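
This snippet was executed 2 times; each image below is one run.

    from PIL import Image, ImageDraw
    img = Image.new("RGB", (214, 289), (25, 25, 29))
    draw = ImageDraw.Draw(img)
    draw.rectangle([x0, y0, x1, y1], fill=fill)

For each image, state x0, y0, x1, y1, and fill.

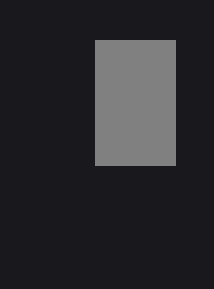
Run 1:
x0 = 95; y0 = 40; x1 = 175; y1 = 165; fill = 'gray'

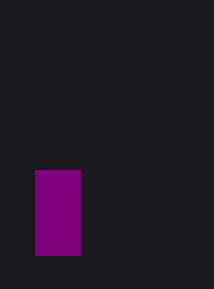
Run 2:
x0 = 35; y0 = 170; x1 = 80; y1 = 255; fill = 'purple'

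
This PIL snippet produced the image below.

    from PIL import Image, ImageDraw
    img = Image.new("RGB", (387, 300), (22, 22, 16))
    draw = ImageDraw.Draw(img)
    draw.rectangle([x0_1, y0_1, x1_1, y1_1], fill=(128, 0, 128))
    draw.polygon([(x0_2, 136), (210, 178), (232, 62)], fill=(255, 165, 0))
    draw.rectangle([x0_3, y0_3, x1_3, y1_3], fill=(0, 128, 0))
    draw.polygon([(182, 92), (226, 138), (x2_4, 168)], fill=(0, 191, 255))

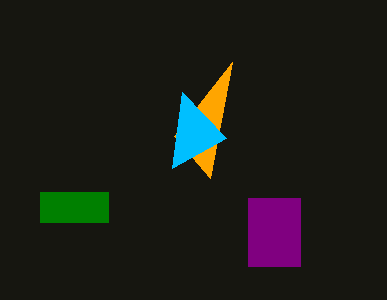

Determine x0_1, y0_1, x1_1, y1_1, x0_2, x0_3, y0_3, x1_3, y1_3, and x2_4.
x0_1 = 248
y0_1 = 198
x1_1 = 300
y1_1 = 266
x0_2 = 174
x0_3 = 40
y0_3 = 192
x1_3 = 108
y1_3 = 222
x2_4 = 172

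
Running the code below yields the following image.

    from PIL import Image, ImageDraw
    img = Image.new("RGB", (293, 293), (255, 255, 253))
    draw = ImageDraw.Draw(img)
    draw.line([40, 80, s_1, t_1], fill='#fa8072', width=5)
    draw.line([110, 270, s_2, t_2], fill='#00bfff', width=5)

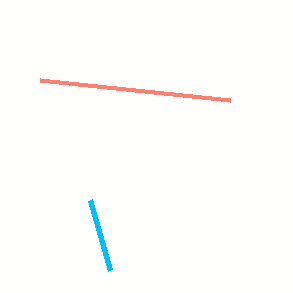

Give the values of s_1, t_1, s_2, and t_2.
s_1 = 230; t_1 = 100; s_2 = 90; t_2 = 200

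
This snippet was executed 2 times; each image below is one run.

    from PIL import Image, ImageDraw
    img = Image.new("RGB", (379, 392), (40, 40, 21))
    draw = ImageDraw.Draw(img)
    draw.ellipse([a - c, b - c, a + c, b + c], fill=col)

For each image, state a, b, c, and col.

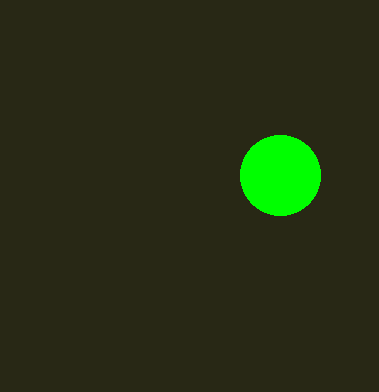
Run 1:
a = 280, b = 175, c = 40, col = 'lime'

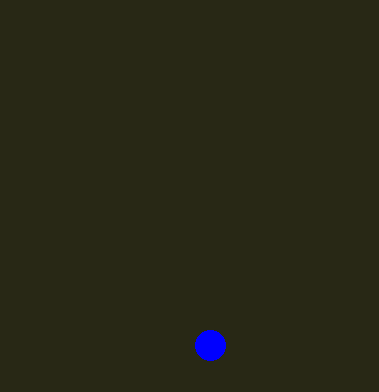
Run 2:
a = 210
b = 345
c = 15
col = 'blue'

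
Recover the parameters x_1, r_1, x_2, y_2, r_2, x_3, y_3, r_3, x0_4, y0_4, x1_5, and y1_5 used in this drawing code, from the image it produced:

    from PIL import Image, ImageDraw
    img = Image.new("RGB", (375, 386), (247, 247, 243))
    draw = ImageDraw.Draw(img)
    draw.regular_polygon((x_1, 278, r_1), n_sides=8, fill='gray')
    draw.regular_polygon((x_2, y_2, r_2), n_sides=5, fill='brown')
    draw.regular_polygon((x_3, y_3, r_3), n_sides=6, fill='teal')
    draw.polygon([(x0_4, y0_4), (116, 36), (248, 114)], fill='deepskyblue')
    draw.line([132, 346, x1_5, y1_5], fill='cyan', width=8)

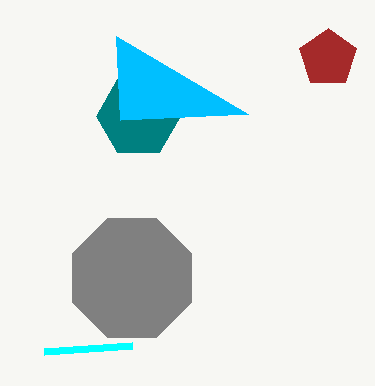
x_1 = 132, r_1 = 64, x_2 = 328, y_2 = 58, r_2 = 30, x_3 = 138, y_3 = 116, r_3 = 42, x0_4 = 120, y0_4 = 120, x1_5 = 44, y1_5 = 352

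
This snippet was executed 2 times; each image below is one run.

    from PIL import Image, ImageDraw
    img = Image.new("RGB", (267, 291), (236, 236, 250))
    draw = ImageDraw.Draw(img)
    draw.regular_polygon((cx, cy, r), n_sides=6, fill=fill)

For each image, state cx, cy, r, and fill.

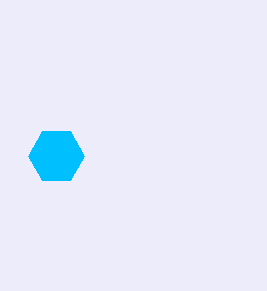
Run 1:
cx = 56; cy = 156; r = 28; fill = 'deepskyblue'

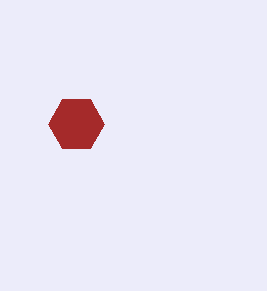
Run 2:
cx = 76, cy = 124, r = 28, fill = 'brown'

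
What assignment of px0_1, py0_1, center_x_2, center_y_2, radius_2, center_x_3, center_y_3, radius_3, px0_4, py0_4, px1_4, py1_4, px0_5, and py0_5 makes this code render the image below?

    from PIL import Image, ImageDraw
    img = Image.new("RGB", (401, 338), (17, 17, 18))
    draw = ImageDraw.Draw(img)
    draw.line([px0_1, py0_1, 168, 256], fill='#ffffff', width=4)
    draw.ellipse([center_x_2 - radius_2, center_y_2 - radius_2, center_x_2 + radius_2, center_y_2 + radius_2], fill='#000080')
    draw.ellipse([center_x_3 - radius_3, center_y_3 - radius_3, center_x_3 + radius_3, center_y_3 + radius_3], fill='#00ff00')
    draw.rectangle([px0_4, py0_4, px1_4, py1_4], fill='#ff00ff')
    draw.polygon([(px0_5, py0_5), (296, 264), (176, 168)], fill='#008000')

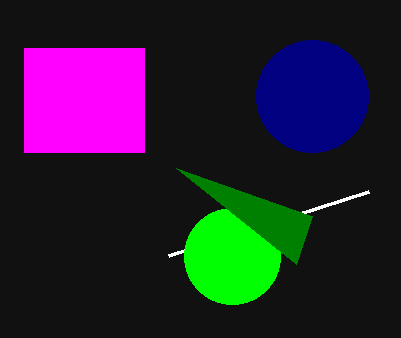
px0_1 = 368
py0_1 = 192
center_x_2 = 312
center_y_2 = 96
radius_2 = 56
center_x_3 = 232
center_y_3 = 256
radius_3 = 48
px0_4 = 24
py0_4 = 48
px1_4 = 144
py1_4 = 152
px0_5 = 312
py0_5 = 216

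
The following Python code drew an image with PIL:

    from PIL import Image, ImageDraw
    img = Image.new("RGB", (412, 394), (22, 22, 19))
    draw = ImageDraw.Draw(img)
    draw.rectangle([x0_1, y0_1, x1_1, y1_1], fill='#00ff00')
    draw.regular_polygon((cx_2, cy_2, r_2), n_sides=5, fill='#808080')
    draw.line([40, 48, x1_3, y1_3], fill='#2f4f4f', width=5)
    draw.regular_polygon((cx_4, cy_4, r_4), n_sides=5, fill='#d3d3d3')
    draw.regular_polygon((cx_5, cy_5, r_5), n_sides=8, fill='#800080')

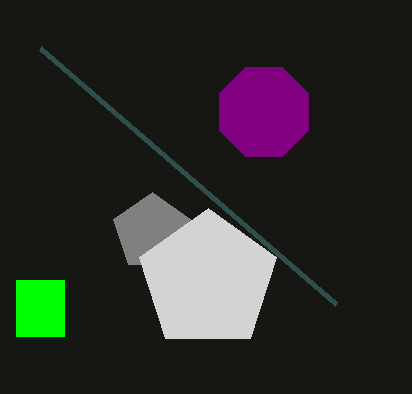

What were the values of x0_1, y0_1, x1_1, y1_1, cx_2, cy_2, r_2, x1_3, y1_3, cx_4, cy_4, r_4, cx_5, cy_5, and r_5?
x0_1 = 16
y0_1 = 280
x1_1 = 64
y1_1 = 336
cx_2 = 152
cy_2 = 232
r_2 = 40
x1_3 = 336
y1_3 = 304
cx_4 = 208
cy_4 = 280
r_4 = 72
cx_5 = 264
cy_5 = 112
r_5 = 48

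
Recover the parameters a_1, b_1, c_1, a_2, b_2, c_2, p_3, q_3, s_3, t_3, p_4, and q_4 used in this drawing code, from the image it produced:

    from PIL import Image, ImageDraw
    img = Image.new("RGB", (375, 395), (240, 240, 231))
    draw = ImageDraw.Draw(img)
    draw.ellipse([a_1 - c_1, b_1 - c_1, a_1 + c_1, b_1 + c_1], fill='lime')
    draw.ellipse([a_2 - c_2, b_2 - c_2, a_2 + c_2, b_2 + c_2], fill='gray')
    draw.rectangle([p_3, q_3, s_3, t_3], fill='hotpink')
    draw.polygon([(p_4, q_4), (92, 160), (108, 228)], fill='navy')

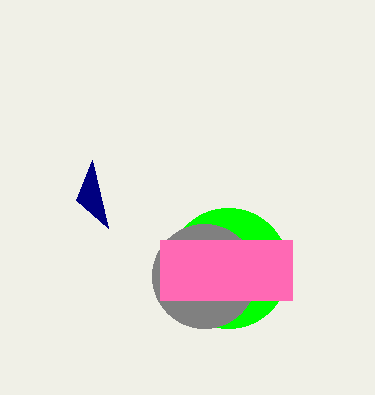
a_1 = 228
b_1 = 268
c_1 = 60
a_2 = 204
b_2 = 276
c_2 = 52
p_3 = 160
q_3 = 240
s_3 = 292
t_3 = 300
p_4 = 76
q_4 = 200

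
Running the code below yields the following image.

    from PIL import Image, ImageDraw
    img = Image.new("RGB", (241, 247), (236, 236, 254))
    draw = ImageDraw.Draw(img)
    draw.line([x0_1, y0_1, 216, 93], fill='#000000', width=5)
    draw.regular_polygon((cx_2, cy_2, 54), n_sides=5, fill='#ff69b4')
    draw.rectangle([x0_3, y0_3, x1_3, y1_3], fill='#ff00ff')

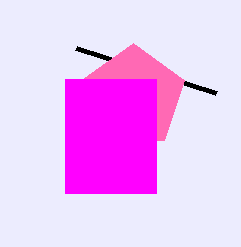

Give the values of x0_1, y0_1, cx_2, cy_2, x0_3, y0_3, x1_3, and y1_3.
x0_1 = 76, y0_1 = 48, cx_2 = 133, cy_2 = 97, x0_3 = 65, y0_3 = 79, x1_3 = 156, y1_3 = 193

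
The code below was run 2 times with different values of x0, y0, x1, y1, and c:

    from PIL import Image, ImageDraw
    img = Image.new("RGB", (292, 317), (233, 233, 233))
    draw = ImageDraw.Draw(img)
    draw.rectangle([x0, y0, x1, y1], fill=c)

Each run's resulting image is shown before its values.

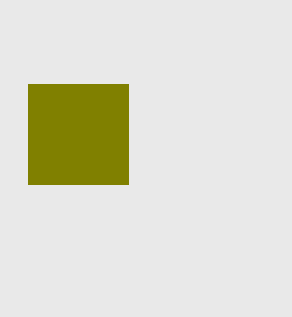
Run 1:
x0 = 28, y0 = 84, x1 = 128, y1 = 184, c = 'olive'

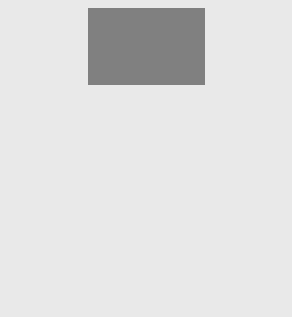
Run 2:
x0 = 88
y0 = 8
x1 = 204
y1 = 84
c = 'gray'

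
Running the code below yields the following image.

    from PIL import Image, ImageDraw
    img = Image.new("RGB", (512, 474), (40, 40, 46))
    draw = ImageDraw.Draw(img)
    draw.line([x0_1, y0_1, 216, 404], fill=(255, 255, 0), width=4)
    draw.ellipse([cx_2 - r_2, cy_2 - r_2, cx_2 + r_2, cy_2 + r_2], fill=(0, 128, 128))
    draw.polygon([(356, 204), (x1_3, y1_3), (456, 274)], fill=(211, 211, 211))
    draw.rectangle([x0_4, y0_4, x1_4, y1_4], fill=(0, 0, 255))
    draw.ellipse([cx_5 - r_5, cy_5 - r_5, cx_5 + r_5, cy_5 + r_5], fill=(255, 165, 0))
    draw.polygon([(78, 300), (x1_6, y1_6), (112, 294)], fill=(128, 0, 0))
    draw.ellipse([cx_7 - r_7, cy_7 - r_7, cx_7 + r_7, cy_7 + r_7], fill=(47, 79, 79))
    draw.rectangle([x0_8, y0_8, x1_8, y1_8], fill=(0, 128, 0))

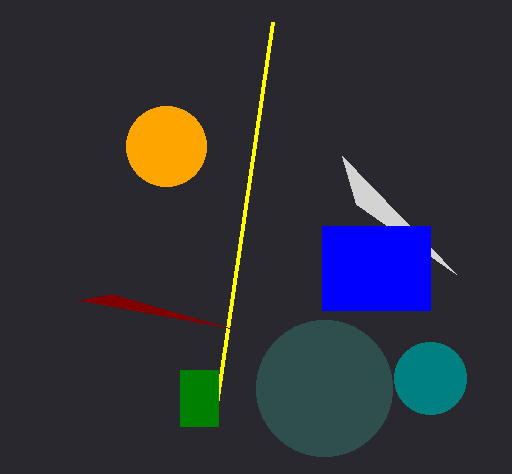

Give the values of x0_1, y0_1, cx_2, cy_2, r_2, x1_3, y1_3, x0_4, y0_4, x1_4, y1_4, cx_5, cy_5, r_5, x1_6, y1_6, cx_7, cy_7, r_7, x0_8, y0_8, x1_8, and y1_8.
x0_1 = 272
y0_1 = 22
cx_2 = 430
cy_2 = 378
r_2 = 36
x1_3 = 342
y1_3 = 156
x0_4 = 322
y0_4 = 226
x1_4 = 430
y1_4 = 310
cx_5 = 166
cy_5 = 146
r_5 = 40
x1_6 = 230
y1_6 = 328
cx_7 = 324
cy_7 = 388
r_7 = 68
x0_8 = 180
y0_8 = 370
x1_8 = 218
y1_8 = 426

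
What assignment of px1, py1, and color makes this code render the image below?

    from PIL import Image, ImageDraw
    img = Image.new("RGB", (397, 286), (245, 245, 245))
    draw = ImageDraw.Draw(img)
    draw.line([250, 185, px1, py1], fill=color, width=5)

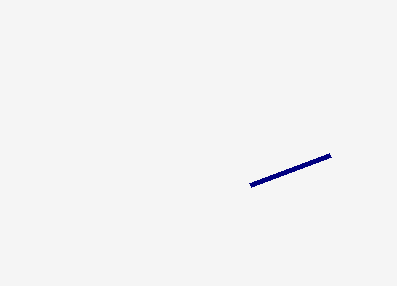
px1 = 330, py1 = 155, color = 'navy'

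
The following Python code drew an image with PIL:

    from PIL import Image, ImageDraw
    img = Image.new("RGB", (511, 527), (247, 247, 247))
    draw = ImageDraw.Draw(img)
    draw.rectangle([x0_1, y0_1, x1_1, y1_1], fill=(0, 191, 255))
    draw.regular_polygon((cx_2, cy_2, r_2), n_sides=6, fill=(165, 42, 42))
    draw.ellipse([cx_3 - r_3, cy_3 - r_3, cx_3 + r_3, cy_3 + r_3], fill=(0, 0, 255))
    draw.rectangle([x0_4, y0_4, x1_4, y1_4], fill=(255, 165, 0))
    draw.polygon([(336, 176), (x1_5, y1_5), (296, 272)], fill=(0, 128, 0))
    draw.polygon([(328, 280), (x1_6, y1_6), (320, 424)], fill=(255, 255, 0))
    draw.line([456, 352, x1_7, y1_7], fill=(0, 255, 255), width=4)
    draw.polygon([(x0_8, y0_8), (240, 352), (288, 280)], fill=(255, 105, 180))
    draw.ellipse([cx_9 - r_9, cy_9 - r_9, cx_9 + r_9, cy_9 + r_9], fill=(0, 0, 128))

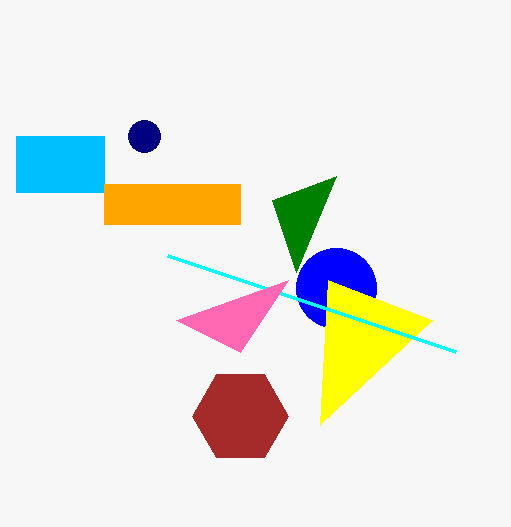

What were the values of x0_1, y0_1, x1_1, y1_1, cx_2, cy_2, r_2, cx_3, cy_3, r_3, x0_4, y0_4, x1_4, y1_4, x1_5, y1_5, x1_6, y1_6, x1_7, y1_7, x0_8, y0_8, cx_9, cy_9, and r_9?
x0_1 = 16, y0_1 = 136, x1_1 = 104, y1_1 = 192, cx_2 = 240, cy_2 = 416, r_2 = 48, cx_3 = 336, cy_3 = 288, r_3 = 40, x0_4 = 104, y0_4 = 184, x1_4 = 240, y1_4 = 224, x1_5 = 272, y1_5 = 200, x1_6 = 432, y1_6 = 320, x1_7 = 168, y1_7 = 256, x0_8 = 176, y0_8 = 320, cx_9 = 144, cy_9 = 136, r_9 = 16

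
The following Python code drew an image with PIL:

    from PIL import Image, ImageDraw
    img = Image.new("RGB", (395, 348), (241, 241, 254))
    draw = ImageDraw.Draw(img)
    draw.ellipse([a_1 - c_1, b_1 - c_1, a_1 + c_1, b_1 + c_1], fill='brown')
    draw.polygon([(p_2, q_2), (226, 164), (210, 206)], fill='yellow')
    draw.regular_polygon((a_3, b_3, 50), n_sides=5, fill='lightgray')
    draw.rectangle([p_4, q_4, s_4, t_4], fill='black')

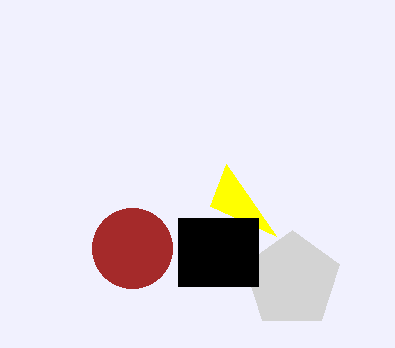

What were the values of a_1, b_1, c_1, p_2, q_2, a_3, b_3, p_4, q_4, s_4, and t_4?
a_1 = 132; b_1 = 248; c_1 = 40; p_2 = 276; q_2 = 236; a_3 = 292; b_3 = 280; p_4 = 178; q_4 = 218; s_4 = 258; t_4 = 286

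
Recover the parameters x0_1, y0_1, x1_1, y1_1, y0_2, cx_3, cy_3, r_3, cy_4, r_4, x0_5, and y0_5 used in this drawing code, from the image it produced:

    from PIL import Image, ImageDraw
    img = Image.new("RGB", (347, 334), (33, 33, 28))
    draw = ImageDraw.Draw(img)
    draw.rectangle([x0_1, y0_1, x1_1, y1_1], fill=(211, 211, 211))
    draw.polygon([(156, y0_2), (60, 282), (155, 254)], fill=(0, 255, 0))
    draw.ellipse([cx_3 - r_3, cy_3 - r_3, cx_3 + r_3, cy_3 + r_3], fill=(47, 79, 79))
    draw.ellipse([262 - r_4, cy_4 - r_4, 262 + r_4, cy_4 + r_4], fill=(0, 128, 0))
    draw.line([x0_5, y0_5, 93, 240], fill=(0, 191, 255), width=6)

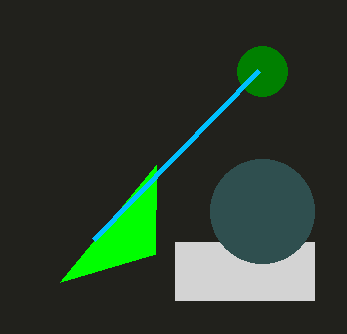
x0_1 = 175, y0_1 = 242, x1_1 = 314, y1_1 = 300, y0_2 = 165, cx_3 = 262, cy_3 = 211, r_3 = 52, cy_4 = 71, r_4 = 25, x0_5 = 258, y0_5 = 71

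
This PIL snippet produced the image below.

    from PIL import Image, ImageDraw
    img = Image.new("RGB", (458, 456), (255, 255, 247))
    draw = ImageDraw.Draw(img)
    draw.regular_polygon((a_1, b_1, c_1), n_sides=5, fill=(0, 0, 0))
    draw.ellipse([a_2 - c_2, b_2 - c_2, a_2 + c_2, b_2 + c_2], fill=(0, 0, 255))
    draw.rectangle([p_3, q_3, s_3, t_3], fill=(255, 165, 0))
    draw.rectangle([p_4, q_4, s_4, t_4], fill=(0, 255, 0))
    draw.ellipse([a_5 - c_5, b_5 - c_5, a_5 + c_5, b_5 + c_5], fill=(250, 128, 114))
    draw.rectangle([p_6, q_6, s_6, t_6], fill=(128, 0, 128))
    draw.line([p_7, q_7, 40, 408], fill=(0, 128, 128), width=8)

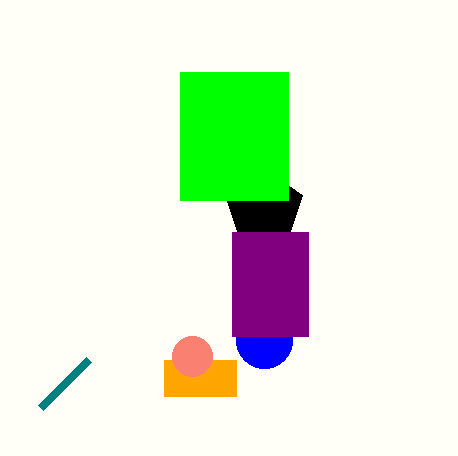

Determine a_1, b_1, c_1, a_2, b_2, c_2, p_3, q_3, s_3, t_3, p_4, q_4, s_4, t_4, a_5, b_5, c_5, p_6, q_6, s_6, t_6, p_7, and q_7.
a_1 = 264
b_1 = 208
c_1 = 40
a_2 = 264
b_2 = 340
c_2 = 28
p_3 = 164
q_3 = 360
s_3 = 236
t_3 = 396
p_4 = 180
q_4 = 72
s_4 = 288
t_4 = 200
a_5 = 192
b_5 = 356
c_5 = 20
p_6 = 232
q_6 = 232
s_6 = 308
t_6 = 336
p_7 = 88
q_7 = 360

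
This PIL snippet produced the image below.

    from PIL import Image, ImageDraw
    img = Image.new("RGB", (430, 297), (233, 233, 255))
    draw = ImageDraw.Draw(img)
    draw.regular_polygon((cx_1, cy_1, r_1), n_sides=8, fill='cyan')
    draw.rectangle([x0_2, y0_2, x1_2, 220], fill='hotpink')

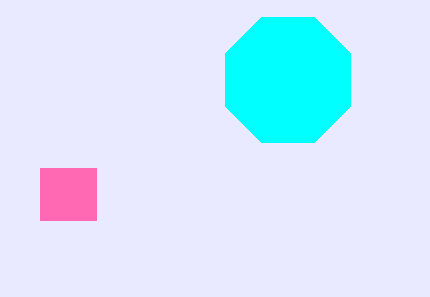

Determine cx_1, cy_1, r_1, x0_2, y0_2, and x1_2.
cx_1 = 288, cy_1 = 80, r_1 = 68, x0_2 = 40, y0_2 = 168, x1_2 = 96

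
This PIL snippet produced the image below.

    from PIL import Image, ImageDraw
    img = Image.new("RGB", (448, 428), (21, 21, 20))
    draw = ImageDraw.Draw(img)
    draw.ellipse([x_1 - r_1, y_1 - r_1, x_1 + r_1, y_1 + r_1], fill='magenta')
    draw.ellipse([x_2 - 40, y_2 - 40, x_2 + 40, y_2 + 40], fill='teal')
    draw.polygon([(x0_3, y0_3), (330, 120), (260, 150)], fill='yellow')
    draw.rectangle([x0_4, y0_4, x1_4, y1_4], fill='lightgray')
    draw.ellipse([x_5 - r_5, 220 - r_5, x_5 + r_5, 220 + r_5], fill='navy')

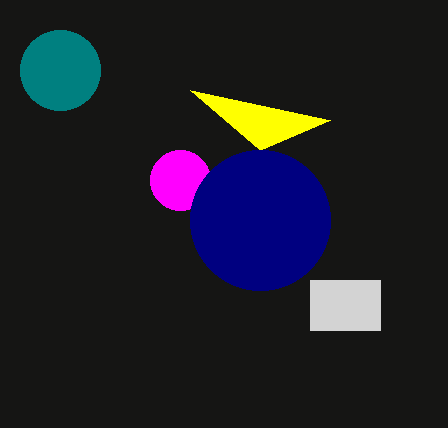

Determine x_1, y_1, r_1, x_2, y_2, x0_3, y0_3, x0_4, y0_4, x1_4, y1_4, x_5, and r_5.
x_1 = 180, y_1 = 180, r_1 = 30, x_2 = 60, y_2 = 70, x0_3 = 190, y0_3 = 90, x0_4 = 310, y0_4 = 280, x1_4 = 380, y1_4 = 330, x_5 = 260, r_5 = 70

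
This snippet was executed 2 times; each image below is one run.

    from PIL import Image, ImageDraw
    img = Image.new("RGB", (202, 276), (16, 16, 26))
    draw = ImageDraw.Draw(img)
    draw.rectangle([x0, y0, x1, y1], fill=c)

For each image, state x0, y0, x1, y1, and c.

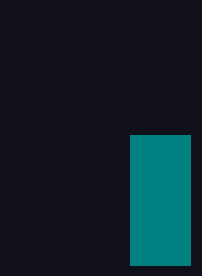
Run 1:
x0 = 130, y0 = 135, x1 = 190, y1 = 265, c = 'teal'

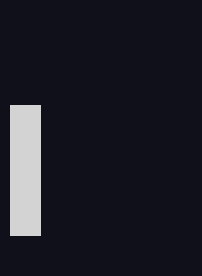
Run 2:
x0 = 10
y0 = 105
x1 = 40
y1 = 235
c = 'lightgray'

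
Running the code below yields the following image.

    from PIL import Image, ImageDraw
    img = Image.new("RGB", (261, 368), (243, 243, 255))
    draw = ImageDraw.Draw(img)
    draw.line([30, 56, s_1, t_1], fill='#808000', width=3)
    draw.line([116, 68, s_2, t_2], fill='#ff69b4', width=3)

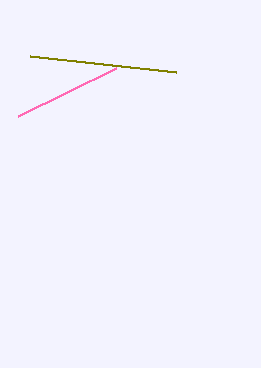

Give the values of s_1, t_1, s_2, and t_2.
s_1 = 176
t_1 = 72
s_2 = 18
t_2 = 116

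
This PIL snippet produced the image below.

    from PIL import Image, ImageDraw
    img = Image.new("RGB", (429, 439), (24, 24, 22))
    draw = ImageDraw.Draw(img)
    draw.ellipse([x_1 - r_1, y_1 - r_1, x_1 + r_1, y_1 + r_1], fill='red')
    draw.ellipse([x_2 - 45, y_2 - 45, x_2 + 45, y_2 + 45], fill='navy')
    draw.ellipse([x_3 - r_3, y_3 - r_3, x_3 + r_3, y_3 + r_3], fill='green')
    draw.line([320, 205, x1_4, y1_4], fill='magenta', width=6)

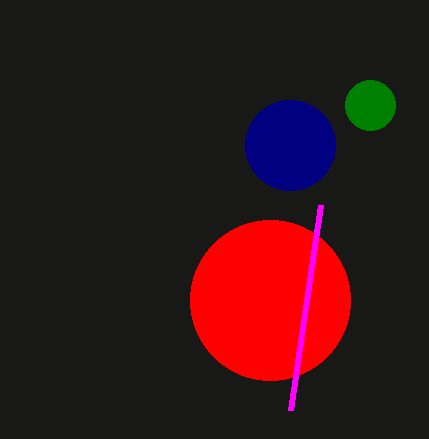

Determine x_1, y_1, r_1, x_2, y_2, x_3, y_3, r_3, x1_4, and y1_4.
x_1 = 270, y_1 = 300, r_1 = 80, x_2 = 290, y_2 = 145, x_3 = 370, y_3 = 105, r_3 = 25, x1_4 = 290, y1_4 = 410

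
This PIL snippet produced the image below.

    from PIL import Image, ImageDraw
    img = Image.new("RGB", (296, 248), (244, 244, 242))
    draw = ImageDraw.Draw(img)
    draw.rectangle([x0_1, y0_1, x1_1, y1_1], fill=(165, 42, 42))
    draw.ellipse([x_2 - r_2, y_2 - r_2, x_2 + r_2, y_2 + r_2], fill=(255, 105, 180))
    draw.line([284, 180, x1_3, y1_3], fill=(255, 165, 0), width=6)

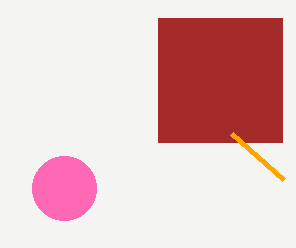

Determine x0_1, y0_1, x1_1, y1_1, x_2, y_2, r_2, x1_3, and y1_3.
x0_1 = 158, y0_1 = 18, x1_1 = 282, y1_1 = 142, x_2 = 64, y_2 = 188, r_2 = 32, x1_3 = 232, y1_3 = 134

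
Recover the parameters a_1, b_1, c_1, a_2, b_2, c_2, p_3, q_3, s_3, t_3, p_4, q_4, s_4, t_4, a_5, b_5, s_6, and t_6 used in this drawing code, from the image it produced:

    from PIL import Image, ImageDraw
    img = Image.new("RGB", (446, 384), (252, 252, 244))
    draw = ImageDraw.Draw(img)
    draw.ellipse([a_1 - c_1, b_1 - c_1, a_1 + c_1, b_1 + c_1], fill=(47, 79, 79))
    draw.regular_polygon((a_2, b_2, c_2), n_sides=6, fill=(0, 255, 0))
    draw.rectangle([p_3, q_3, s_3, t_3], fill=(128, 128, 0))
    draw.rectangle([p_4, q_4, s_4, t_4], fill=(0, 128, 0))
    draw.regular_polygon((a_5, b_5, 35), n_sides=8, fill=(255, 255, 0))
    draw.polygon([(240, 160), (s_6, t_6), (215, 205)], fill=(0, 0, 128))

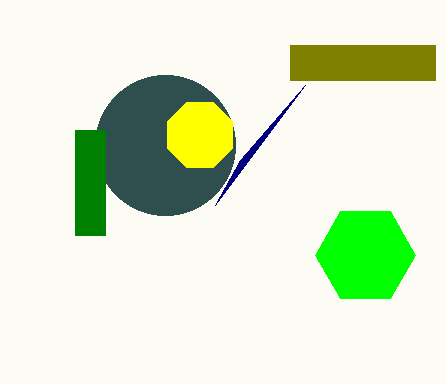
a_1 = 165; b_1 = 145; c_1 = 70; a_2 = 365; b_2 = 255; c_2 = 50; p_3 = 290; q_3 = 45; s_3 = 435; t_3 = 80; p_4 = 75; q_4 = 130; s_4 = 105; t_4 = 235; a_5 = 200; b_5 = 135; s_6 = 305; t_6 = 85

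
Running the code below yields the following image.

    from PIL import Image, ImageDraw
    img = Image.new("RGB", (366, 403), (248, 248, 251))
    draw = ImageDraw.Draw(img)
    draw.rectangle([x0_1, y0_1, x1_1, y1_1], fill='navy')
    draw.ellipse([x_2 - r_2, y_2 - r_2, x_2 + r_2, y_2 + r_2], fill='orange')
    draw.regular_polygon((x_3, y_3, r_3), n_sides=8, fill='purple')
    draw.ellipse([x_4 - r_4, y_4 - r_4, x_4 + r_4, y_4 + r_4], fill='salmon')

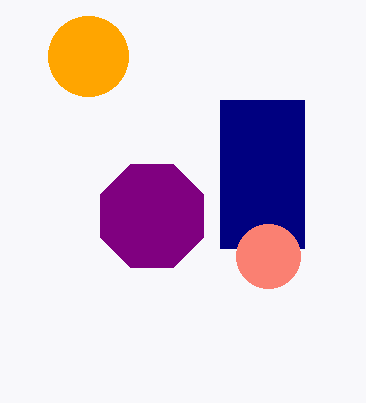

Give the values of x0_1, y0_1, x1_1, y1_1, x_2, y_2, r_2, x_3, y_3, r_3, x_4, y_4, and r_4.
x0_1 = 220; y0_1 = 100; x1_1 = 304; y1_1 = 248; x_2 = 88; y_2 = 56; r_2 = 40; x_3 = 152; y_3 = 216; r_3 = 56; x_4 = 268; y_4 = 256; r_4 = 32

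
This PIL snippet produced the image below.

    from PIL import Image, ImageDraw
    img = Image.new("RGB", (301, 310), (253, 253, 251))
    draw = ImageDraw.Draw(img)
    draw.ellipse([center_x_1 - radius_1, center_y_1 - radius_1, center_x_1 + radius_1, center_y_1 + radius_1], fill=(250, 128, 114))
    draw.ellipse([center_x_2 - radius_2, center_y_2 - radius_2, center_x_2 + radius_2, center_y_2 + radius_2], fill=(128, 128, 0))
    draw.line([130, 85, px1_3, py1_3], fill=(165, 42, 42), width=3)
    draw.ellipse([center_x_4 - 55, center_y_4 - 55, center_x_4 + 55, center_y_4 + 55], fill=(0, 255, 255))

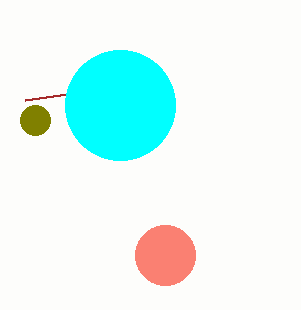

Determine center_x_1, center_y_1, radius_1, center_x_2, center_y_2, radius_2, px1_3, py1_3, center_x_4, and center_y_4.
center_x_1 = 165, center_y_1 = 255, radius_1 = 30, center_x_2 = 35, center_y_2 = 120, radius_2 = 15, px1_3 = 25, py1_3 = 100, center_x_4 = 120, center_y_4 = 105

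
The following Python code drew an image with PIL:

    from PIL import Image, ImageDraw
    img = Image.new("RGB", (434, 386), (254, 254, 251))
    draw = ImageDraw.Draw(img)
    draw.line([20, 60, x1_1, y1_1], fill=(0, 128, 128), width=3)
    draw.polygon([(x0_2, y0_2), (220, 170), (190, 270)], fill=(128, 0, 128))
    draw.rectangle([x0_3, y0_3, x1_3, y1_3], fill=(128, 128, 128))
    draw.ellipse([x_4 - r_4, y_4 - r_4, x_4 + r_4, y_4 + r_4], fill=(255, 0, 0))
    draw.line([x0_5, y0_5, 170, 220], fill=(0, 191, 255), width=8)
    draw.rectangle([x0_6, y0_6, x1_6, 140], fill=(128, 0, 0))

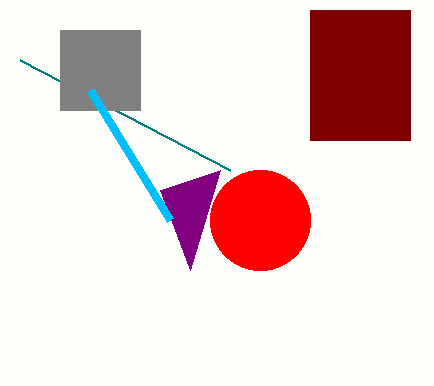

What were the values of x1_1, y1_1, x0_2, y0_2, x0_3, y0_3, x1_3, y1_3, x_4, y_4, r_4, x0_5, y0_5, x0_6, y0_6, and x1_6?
x1_1 = 230, y1_1 = 170, x0_2 = 160, y0_2 = 190, x0_3 = 60, y0_3 = 30, x1_3 = 140, y1_3 = 110, x_4 = 260, y_4 = 220, r_4 = 50, x0_5 = 90, y0_5 = 90, x0_6 = 310, y0_6 = 10, x1_6 = 410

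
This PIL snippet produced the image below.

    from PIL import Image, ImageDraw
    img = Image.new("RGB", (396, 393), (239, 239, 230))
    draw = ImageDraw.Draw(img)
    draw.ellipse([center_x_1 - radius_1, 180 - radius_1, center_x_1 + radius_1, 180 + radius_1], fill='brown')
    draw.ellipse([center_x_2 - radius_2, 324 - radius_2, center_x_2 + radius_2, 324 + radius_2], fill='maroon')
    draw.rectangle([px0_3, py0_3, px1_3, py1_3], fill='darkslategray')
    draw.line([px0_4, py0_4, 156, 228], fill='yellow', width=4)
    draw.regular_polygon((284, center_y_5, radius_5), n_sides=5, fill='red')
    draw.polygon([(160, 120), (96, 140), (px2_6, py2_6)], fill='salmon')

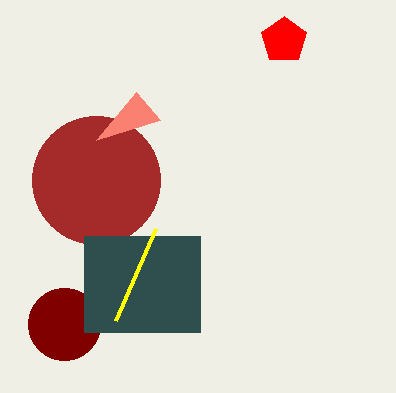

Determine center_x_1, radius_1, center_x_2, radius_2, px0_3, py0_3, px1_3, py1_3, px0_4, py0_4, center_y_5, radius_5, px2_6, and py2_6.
center_x_1 = 96; radius_1 = 64; center_x_2 = 64; radius_2 = 36; px0_3 = 84; py0_3 = 236; px1_3 = 200; py1_3 = 332; px0_4 = 116; py0_4 = 320; center_y_5 = 40; radius_5 = 24; px2_6 = 136; py2_6 = 92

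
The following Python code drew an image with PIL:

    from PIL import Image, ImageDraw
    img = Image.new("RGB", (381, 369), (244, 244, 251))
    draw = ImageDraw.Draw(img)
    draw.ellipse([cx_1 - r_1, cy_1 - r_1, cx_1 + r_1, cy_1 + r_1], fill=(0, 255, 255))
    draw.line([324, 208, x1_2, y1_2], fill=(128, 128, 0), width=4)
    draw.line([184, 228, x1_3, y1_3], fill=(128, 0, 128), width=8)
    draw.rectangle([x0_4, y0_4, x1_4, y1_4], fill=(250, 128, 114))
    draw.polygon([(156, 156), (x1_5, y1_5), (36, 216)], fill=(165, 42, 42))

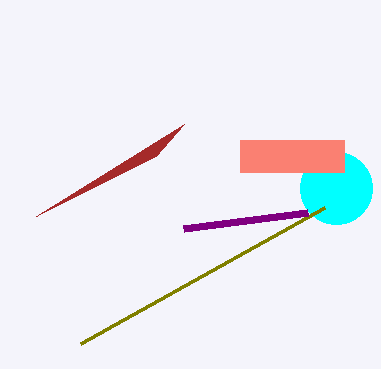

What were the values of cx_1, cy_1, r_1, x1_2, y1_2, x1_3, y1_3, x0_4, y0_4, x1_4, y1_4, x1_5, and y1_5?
cx_1 = 336, cy_1 = 188, r_1 = 36, x1_2 = 80, y1_2 = 344, x1_3 = 308, y1_3 = 212, x0_4 = 240, y0_4 = 140, x1_4 = 344, y1_4 = 172, x1_5 = 184, y1_5 = 124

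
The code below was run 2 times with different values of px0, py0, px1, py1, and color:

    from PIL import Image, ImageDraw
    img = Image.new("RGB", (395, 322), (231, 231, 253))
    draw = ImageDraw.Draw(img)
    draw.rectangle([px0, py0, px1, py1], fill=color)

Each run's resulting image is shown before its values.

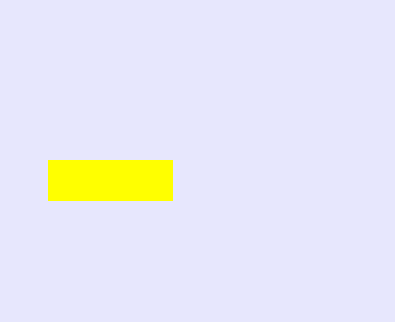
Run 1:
px0 = 48
py0 = 160
px1 = 172
py1 = 200
color = 'yellow'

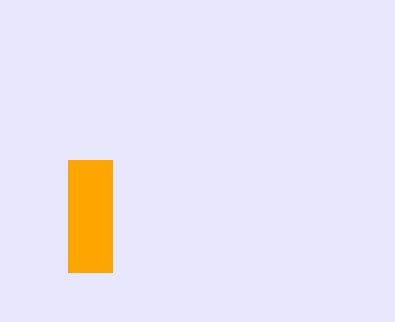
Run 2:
px0 = 68, py0 = 160, px1 = 112, py1 = 272, color = 'orange'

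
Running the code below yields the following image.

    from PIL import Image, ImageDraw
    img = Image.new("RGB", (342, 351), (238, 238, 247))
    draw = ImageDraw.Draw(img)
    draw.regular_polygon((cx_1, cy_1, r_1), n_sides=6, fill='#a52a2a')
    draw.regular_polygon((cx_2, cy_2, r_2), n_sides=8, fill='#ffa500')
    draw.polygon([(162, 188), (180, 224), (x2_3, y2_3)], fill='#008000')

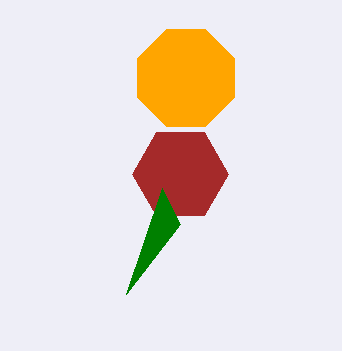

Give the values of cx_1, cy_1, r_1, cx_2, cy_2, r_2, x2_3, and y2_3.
cx_1 = 180; cy_1 = 174; r_1 = 48; cx_2 = 186; cy_2 = 78; r_2 = 52; x2_3 = 126; y2_3 = 294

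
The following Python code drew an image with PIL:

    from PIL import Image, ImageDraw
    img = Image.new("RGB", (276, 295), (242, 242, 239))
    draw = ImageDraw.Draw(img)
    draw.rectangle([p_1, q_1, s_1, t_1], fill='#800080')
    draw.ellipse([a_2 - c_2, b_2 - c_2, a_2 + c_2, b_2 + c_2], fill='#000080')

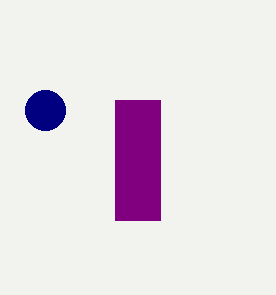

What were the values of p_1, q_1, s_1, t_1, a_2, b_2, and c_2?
p_1 = 115, q_1 = 100, s_1 = 160, t_1 = 220, a_2 = 45, b_2 = 110, c_2 = 20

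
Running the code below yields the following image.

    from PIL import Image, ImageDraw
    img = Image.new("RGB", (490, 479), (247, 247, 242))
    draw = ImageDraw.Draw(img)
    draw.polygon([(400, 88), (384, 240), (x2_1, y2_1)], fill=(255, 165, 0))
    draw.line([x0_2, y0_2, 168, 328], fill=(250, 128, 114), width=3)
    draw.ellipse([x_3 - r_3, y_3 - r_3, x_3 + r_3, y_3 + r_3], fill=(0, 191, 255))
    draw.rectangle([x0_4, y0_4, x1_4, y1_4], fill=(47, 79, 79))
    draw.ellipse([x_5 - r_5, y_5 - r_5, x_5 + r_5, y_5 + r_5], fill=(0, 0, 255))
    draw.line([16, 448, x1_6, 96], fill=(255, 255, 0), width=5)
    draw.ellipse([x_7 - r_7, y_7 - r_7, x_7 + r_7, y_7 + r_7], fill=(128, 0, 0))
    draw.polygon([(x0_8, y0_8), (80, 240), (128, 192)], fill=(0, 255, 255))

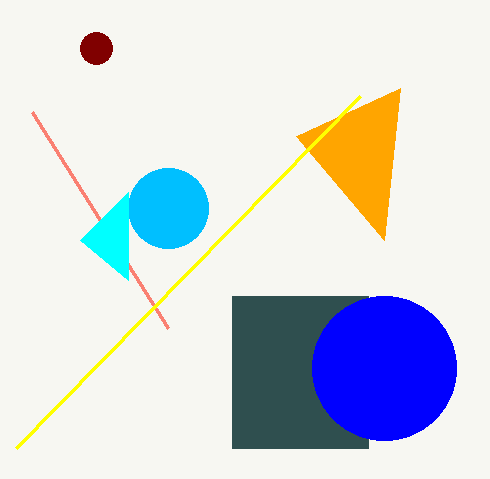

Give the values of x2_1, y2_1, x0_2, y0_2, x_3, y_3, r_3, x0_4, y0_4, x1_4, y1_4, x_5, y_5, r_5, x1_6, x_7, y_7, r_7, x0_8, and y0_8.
x2_1 = 296
y2_1 = 136
x0_2 = 32
y0_2 = 112
x_3 = 168
y_3 = 208
r_3 = 40
x0_4 = 232
y0_4 = 296
x1_4 = 368
y1_4 = 448
x_5 = 384
y_5 = 368
r_5 = 72
x1_6 = 360
x_7 = 96
y_7 = 48
r_7 = 16
x0_8 = 128
y0_8 = 280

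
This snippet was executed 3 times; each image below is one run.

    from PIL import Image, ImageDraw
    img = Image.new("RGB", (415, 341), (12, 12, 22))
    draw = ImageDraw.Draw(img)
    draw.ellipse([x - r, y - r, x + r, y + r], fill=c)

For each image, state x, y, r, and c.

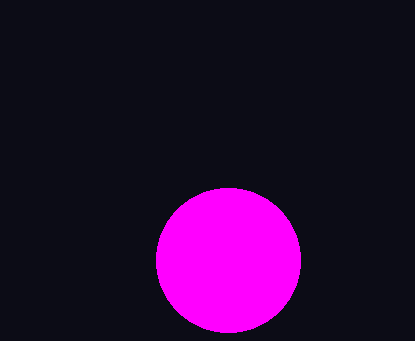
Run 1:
x = 228; y = 260; r = 72; c = 'magenta'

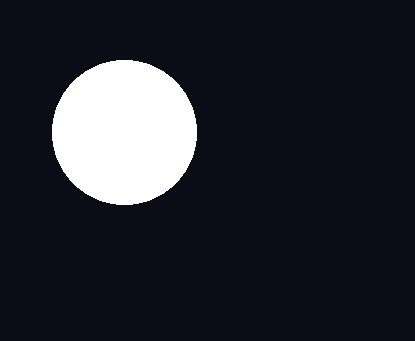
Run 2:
x = 124, y = 132, r = 72, c = 'white'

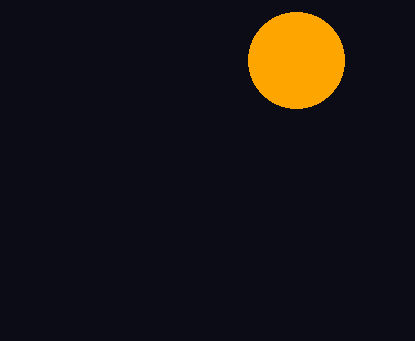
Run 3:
x = 296; y = 60; r = 48; c = 'orange'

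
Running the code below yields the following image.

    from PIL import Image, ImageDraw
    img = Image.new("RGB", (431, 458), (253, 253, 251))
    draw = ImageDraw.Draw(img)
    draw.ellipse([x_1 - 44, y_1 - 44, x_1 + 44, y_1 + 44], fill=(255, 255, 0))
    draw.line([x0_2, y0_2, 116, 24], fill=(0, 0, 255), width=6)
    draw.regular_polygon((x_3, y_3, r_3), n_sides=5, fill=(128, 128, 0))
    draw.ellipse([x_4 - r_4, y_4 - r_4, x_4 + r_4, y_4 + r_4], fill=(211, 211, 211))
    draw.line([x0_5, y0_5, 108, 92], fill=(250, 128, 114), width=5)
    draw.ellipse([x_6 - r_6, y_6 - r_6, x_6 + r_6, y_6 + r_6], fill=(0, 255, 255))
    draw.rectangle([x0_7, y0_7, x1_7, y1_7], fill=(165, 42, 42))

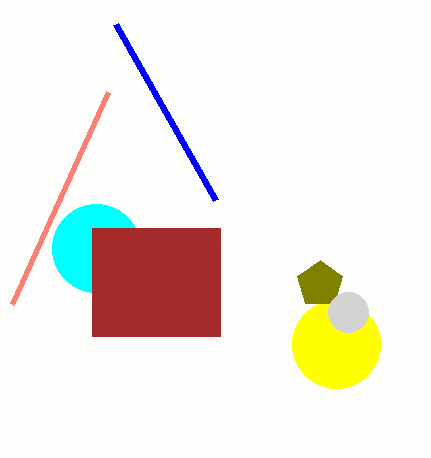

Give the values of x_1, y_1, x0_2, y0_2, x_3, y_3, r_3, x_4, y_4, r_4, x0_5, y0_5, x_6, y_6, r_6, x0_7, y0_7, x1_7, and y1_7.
x_1 = 336; y_1 = 344; x0_2 = 216; y0_2 = 200; x_3 = 320; y_3 = 284; r_3 = 24; x_4 = 348; y_4 = 312; r_4 = 20; x0_5 = 12; y0_5 = 304; x_6 = 96; y_6 = 248; r_6 = 44; x0_7 = 92; y0_7 = 228; x1_7 = 220; y1_7 = 336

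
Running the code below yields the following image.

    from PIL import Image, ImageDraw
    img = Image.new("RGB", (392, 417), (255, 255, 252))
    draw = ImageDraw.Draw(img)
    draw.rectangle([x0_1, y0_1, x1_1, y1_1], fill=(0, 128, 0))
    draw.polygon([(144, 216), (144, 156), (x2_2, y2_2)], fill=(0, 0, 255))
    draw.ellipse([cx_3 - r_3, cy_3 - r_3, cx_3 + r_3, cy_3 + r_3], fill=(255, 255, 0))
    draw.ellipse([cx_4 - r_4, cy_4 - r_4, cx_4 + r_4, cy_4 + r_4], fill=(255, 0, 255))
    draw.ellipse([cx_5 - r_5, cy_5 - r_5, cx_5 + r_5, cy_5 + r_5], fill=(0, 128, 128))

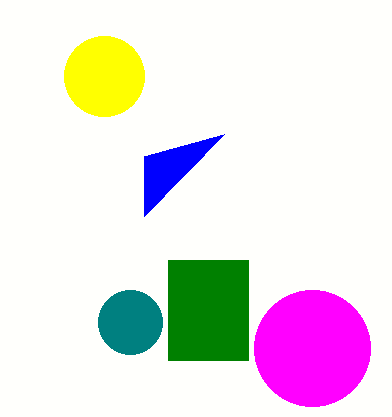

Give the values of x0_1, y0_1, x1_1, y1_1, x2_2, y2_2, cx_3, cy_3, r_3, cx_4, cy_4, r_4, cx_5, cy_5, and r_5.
x0_1 = 168
y0_1 = 260
x1_1 = 248
y1_1 = 360
x2_2 = 224
y2_2 = 134
cx_3 = 104
cy_3 = 76
r_3 = 40
cx_4 = 312
cy_4 = 348
r_4 = 58
cx_5 = 130
cy_5 = 322
r_5 = 32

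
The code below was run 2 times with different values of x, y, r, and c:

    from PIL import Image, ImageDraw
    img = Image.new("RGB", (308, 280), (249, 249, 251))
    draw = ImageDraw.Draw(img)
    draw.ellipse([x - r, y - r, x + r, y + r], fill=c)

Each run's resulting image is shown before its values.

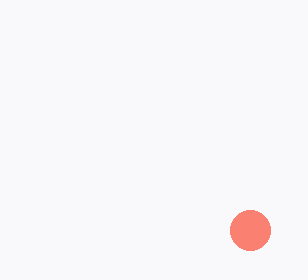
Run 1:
x = 250; y = 230; r = 20; c = 'salmon'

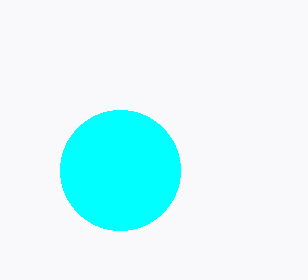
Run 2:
x = 120
y = 170
r = 60
c = 'cyan'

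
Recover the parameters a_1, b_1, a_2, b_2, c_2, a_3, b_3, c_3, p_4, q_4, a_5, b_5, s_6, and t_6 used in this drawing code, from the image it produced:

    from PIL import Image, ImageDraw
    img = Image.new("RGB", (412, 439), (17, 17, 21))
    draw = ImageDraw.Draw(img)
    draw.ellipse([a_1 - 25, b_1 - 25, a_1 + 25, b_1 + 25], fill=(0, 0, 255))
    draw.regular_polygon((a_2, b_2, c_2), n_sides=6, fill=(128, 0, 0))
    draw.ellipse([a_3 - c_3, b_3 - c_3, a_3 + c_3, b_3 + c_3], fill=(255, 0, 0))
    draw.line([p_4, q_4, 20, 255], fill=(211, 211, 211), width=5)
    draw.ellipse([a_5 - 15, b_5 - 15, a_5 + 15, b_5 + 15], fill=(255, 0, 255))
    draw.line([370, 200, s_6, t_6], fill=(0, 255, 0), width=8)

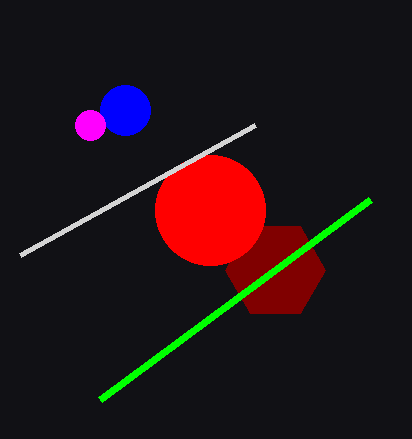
a_1 = 125
b_1 = 110
a_2 = 275
b_2 = 270
c_2 = 50
a_3 = 210
b_3 = 210
c_3 = 55
p_4 = 255
q_4 = 125
a_5 = 90
b_5 = 125
s_6 = 100
t_6 = 400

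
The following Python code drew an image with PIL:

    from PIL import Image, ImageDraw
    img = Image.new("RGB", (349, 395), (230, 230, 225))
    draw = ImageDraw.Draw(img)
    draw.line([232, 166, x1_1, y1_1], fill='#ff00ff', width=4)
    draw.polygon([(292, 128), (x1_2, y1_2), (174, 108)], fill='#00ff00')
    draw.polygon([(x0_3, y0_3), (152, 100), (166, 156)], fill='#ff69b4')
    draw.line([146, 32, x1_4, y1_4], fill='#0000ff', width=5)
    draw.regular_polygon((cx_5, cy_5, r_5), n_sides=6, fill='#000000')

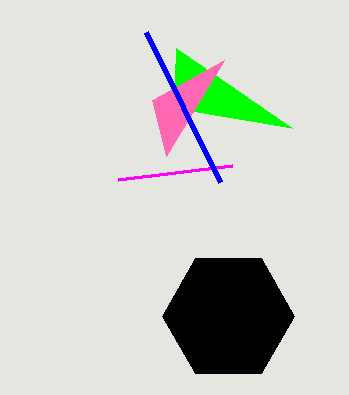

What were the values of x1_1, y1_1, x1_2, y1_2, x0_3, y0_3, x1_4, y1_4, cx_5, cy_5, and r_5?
x1_1 = 118, y1_1 = 180, x1_2 = 176, y1_2 = 48, x0_3 = 224, y0_3 = 60, x1_4 = 220, y1_4 = 182, cx_5 = 228, cy_5 = 316, r_5 = 66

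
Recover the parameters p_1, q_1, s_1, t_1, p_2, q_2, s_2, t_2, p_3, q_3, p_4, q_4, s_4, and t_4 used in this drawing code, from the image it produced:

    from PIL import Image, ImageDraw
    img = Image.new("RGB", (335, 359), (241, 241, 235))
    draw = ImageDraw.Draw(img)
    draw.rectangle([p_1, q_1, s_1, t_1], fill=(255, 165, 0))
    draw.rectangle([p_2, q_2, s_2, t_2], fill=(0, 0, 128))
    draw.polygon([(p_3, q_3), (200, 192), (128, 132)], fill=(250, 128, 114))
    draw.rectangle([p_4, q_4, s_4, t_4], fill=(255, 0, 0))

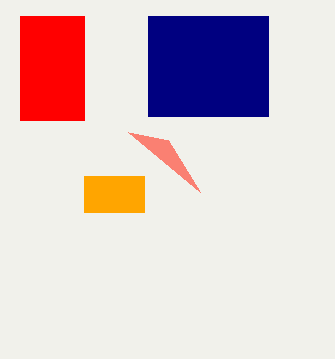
p_1 = 84, q_1 = 176, s_1 = 144, t_1 = 212, p_2 = 148, q_2 = 16, s_2 = 268, t_2 = 116, p_3 = 168, q_3 = 140, p_4 = 20, q_4 = 16, s_4 = 84, t_4 = 120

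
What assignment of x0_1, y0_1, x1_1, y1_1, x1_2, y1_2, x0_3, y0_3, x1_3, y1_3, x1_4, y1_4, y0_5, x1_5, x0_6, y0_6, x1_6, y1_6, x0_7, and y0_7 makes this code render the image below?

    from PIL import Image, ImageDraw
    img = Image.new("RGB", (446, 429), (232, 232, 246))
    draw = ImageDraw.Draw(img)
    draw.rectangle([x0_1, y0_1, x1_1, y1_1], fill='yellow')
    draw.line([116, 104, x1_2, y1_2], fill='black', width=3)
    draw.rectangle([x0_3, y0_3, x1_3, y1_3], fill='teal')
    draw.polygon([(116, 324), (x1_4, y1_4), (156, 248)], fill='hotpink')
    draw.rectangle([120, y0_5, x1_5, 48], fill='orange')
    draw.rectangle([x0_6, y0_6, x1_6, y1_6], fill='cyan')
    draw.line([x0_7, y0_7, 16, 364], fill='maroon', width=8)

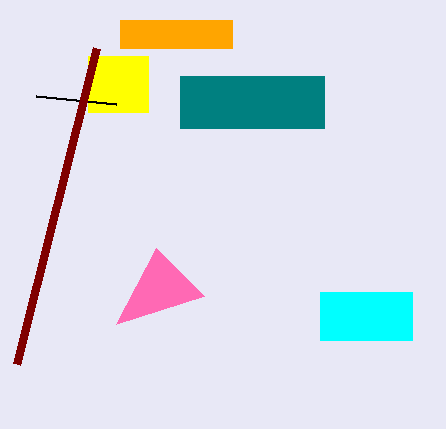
x0_1 = 88; y0_1 = 56; x1_1 = 148; y1_1 = 112; x1_2 = 36; y1_2 = 96; x0_3 = 180; y0_3 = 76; x1_3 = 324; y1_3 = 128; x1_4 = 204; y1_4 = 296; y0_5 = 20; x1_5 = 232; x0_6 = 320; y0_6 = 292; x1_6 = 412; y1_6 = 340; x0_7 = 96; y0_7 = 48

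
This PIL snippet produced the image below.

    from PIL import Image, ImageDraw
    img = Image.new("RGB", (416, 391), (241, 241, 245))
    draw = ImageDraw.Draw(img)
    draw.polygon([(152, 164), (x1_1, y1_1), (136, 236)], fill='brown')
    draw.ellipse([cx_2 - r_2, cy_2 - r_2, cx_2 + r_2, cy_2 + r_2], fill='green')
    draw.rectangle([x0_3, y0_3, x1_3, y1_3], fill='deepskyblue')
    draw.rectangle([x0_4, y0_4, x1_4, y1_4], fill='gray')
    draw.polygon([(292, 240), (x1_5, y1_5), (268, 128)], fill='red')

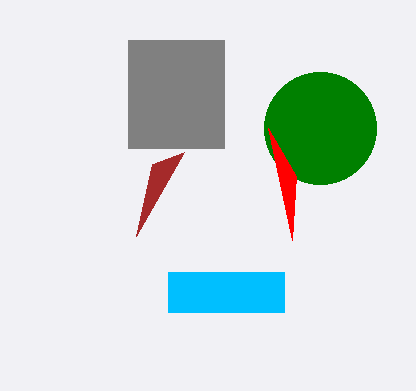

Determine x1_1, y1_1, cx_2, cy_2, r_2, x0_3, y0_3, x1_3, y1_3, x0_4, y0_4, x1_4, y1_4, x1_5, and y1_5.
x1_1 = 184, y1_1 = 152, cx_2 = 320, cy_2 = 128, r_2 = 56, x0_3 = 168, y0_3 = 272, x1_3 = 284, y1_3 = 312, x0_4 = 128, y0_4 = 40, x1_4 = 224, y1_4 = 148, x1_5 = 296, y1_5 = 176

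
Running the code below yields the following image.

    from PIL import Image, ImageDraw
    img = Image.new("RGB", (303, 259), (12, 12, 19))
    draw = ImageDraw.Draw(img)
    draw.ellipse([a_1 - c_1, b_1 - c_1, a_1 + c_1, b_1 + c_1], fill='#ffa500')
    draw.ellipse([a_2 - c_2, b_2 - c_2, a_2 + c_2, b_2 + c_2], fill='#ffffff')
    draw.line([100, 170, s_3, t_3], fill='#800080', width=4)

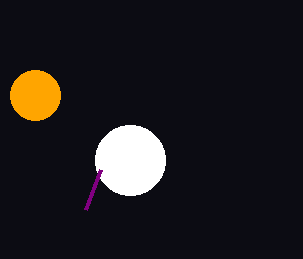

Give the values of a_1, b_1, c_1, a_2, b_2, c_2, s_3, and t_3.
a_1 = 35, b_1 = 95, c_1 = 25, a_2 = 130, b_2 = 160, c_2 = 35, s_3 = 85, t_3 = 210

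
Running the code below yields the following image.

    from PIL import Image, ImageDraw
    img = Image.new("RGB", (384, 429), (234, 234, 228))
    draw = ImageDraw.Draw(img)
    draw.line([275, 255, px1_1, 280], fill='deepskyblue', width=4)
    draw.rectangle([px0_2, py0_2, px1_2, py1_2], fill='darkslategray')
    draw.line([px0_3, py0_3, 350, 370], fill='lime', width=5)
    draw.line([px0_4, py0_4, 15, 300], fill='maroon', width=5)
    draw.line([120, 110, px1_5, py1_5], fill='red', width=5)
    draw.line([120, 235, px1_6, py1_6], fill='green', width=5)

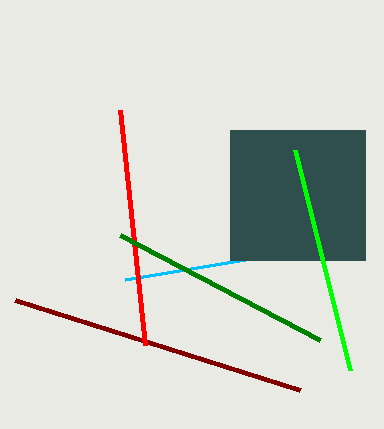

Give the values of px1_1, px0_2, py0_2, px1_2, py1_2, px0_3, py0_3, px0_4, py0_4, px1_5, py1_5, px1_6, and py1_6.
px1_1 = 125
px0_2 = 230
py0_2 = 130
px1_2 = 365
py1_2 = 260
px0_3 = 295
py0_3 = 150
px0_4 = 300
py0_4 = 390
px1_5 = 145
py1_5 = 345
px1_6 = 320
py1_6 = 340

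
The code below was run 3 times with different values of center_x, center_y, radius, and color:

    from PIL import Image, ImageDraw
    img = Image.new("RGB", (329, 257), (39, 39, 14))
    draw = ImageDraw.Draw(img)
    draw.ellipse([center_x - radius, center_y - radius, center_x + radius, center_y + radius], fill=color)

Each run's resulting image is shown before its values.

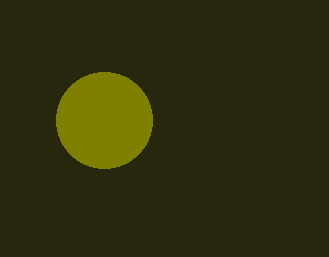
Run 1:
center_x = 104, center_y = 120, radius = 48, color = 'olive'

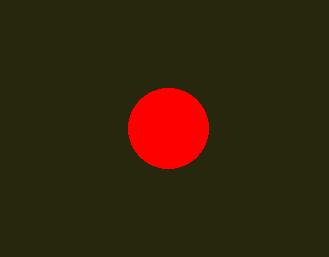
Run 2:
center_x = 168
center_y = 128
radius = 40
color = 'red'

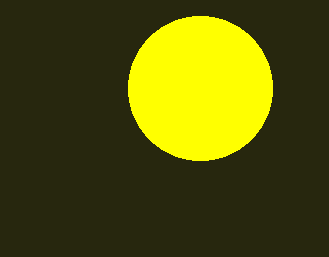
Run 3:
center_x = 200; center_y = 88; radius = 72; color = 'yellow'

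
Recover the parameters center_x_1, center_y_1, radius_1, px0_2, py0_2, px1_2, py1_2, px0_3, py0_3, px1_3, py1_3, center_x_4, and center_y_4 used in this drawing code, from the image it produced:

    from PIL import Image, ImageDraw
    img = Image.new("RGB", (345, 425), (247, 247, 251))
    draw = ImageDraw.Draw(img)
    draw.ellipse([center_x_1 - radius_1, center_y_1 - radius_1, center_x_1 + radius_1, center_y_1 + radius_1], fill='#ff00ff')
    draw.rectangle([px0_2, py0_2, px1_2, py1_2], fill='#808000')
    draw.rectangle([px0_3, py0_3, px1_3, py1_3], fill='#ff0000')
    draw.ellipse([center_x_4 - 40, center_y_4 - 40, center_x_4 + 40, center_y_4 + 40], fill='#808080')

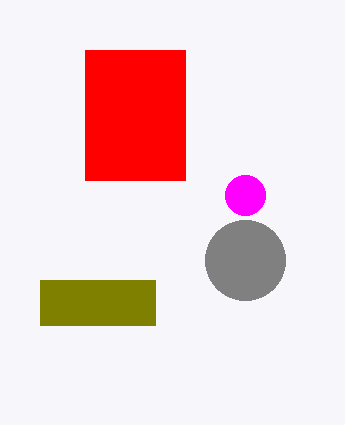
center_x_1 = 245, center_y_1 = 195, radius_1 = 20, px0_2 = 40, py0_2 = 280, px1_2 = 155, py1_2 = 325, px0_3 = 85, py0_3 = 50, px1_3 = 185, py1_3 = 180, center_x_4 = 245, center_y_4 = 260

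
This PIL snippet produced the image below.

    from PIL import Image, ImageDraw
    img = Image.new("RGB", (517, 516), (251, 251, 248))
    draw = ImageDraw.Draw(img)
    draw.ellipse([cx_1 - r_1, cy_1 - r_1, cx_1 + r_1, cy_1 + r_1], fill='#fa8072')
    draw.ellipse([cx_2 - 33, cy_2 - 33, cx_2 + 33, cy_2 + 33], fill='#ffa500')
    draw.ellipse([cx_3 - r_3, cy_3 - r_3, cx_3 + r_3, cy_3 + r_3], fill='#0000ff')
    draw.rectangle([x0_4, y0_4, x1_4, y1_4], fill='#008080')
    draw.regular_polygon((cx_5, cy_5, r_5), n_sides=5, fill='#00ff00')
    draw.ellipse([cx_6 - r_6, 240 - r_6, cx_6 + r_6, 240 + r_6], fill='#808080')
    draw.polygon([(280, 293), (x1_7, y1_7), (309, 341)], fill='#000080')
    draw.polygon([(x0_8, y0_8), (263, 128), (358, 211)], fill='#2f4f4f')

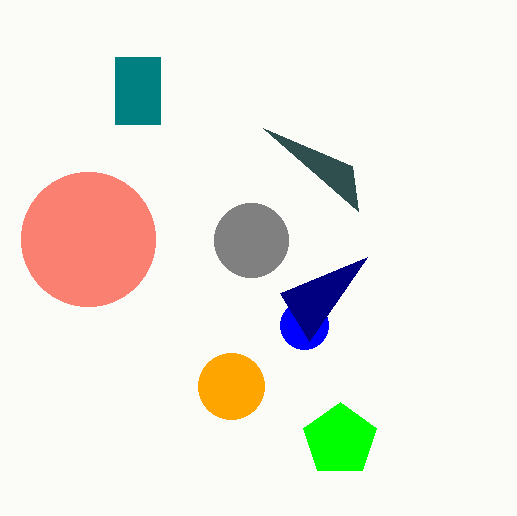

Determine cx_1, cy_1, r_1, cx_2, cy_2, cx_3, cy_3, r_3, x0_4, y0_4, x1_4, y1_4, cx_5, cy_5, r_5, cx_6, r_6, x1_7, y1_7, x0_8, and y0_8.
cx_1 = 88
cy_1 = 239
r_1 = 67
cx_2 = 231
cy_2 = 386
cx_3 = 304
cy_3 = 325
r_3 = 24
x0_4 = 115
y0_4 = 57
x1_4 = 160
y1_4 = 124
cx_5 = 340
cy_5 = 440
r_5 = 38
cx_6 = 251
r_6 = 37
x1_7 = 367
y1_7 = 257
x0_8 = 352
y0_8 = 166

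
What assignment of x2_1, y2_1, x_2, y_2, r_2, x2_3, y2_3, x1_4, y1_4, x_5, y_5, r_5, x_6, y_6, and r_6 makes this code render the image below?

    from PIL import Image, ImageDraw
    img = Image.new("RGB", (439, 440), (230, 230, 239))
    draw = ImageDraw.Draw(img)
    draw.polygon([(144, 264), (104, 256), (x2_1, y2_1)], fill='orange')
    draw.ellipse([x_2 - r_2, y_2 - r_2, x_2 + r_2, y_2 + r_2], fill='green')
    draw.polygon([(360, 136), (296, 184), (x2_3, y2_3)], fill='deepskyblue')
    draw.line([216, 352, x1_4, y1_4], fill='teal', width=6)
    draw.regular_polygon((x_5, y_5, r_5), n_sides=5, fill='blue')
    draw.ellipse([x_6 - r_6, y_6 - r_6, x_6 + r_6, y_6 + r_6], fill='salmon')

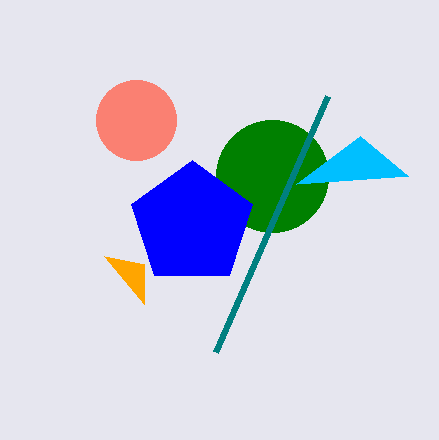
x2_1 = 144
y2_1 = 304
x_2 = 272
y_2 = 176
r_2 = 56
x2_3 = 408
y2_3 = 176
x1_4 = 328
y1_4 = 96
x_5 = 192
y_5 = 224
r_5 = 64
x_6 = 136
y_6 = 120
r_6 = 40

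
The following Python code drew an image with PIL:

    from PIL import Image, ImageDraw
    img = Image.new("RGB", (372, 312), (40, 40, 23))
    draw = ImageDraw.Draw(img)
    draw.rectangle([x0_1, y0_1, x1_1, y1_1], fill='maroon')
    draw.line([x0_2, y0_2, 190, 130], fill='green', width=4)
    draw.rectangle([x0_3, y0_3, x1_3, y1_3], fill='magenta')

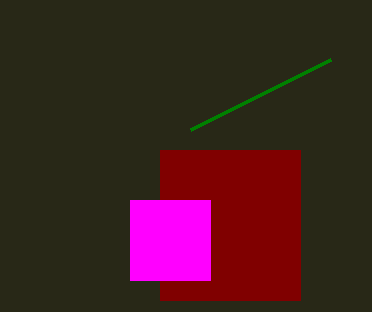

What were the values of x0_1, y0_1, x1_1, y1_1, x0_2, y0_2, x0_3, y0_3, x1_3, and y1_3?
x0_1 = 160, y0_1 = 150, x1_1 = 300, y1_1 = 300, x0_2 = 330, y0_2 = 60, x0_3 = 130, y0_3 = 200, x1_3 = 210, y1_3 = 280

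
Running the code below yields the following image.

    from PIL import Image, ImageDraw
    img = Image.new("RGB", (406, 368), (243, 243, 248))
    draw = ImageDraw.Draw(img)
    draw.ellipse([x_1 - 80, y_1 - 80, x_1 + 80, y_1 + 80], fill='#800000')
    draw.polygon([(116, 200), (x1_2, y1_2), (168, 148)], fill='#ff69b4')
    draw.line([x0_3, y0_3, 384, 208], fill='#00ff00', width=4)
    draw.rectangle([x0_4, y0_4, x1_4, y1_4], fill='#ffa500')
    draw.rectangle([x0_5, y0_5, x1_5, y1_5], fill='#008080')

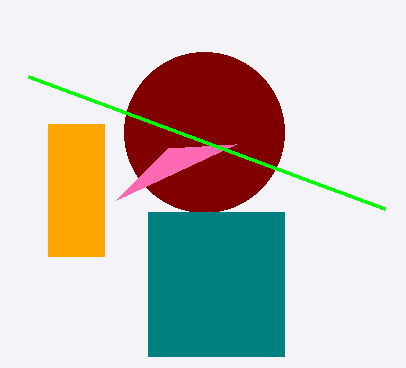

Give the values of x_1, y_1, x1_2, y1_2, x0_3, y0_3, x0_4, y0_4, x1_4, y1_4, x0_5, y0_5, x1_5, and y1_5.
x_1 = 204; y_1 = 132; x1_2 = 236; y1_2 = 144; x0_3 = 28; y0_3 = 76; x0_4 = 48; y0_4 = 124; x1_4 = 104; y1_4 = 256; x0_5 = 148; y0_5 = 212; x1_5 = 284; y1_5 = 356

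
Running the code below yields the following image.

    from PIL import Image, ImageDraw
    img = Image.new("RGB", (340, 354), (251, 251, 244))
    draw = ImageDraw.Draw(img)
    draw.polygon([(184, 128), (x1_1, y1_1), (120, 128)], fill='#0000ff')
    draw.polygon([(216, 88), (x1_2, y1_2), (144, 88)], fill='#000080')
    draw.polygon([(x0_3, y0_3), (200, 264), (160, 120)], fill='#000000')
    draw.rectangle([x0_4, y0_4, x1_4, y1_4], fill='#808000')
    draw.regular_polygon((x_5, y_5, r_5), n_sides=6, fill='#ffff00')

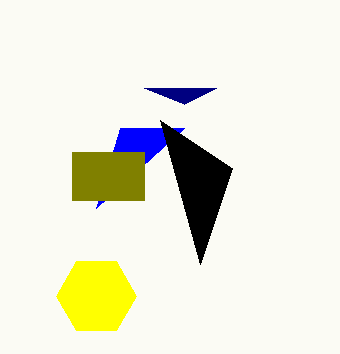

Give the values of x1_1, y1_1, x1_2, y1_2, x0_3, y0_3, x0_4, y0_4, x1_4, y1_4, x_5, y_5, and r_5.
x1_1 = 96; y1_1 = 208; x1_2 = 184; y1_2 = 104; x0_3 = 232; y0_3 = 168; x0_4 = 72; y0_4 = 152; x1_4 = 144; y1_4 = 200; x_5 = 96; y_5 = 296; r_5 = 40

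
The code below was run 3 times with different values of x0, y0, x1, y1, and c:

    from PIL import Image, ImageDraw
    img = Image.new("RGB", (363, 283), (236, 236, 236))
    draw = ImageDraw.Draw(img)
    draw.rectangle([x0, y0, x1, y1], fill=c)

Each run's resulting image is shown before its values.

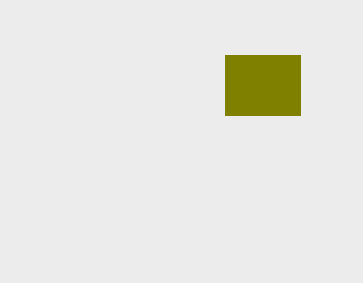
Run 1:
x0 = 225; y0 = 55; x1 = 300; y1 = 115; c = 'olive'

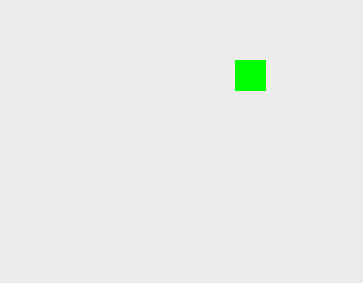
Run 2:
x0 = 235; y0 = 60; x1 = 265; y1 = 90; c = 'lime'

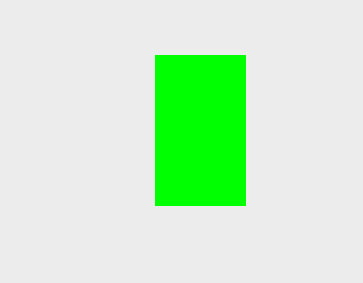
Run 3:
x0 = 155; y0 = 55; x1 = 245; y1 = 205; c = 'lime'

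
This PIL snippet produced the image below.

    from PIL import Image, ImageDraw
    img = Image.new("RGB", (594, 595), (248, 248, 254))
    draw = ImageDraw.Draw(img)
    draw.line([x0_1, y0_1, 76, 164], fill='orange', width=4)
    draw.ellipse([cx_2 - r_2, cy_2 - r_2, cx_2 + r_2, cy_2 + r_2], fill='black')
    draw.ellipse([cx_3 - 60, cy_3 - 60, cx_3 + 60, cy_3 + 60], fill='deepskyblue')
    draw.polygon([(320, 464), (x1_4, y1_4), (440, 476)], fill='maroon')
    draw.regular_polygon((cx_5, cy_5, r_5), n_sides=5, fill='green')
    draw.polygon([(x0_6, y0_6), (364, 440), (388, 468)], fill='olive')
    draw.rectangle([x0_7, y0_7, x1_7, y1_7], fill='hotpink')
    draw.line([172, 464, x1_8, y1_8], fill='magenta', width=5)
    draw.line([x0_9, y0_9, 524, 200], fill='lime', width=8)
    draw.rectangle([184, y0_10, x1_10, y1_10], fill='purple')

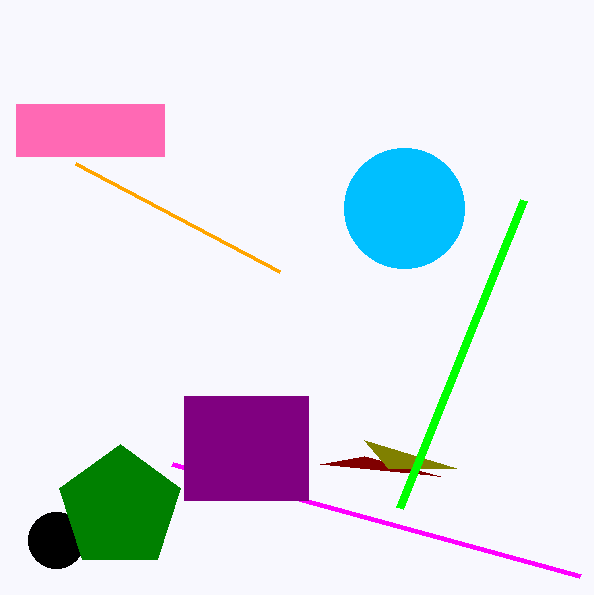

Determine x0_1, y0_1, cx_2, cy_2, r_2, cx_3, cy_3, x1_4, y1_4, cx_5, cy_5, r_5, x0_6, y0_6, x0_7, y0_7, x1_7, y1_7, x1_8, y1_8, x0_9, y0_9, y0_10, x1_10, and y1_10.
x0_1 = 280, y0_1 = 272, cx_2 = 56, cy_2 = 540, r_2 = 28, cx_3 = 404, cy_3 = 208, x1_4 = 364, y1_4 = 456, cx_5 = 120, cy_5 = 508, r_5 = 64, x0_6 = 456, y0_6 = 468, x0_7 = 16, y0_7 = 104, x1_7 = 164, y1_7 = 156, x1_8 = 580, y1_8 = 576, x0_9 = 400, y0_9 = 508, y0_10 = 396, x1_10 = 308, y1_10 = 500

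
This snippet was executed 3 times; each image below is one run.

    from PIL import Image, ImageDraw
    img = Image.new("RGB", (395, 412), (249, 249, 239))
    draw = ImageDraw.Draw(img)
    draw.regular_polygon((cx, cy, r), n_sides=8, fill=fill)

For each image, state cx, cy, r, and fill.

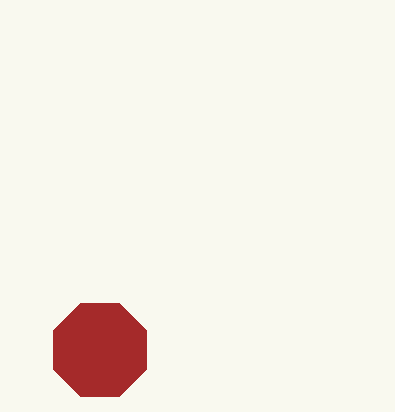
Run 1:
cx = 100, cy = 350, r = 50, fill = 'brown'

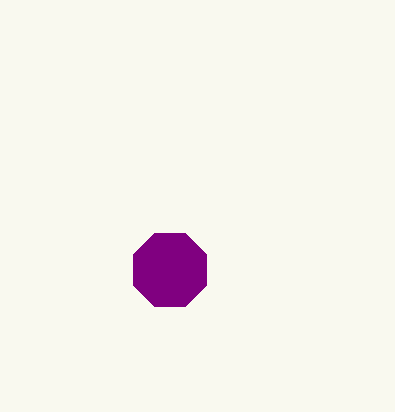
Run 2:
cx = 170
cy = 270
r = 40
fill = 'purple'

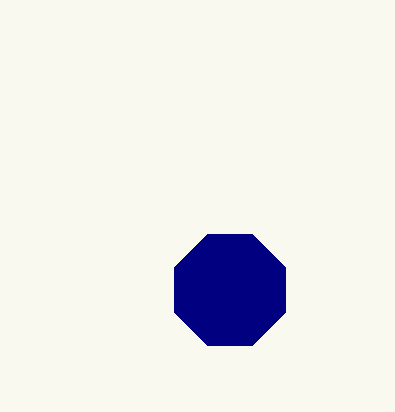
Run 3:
cx = 230, cy = 290, r = 60, fill = 'navy'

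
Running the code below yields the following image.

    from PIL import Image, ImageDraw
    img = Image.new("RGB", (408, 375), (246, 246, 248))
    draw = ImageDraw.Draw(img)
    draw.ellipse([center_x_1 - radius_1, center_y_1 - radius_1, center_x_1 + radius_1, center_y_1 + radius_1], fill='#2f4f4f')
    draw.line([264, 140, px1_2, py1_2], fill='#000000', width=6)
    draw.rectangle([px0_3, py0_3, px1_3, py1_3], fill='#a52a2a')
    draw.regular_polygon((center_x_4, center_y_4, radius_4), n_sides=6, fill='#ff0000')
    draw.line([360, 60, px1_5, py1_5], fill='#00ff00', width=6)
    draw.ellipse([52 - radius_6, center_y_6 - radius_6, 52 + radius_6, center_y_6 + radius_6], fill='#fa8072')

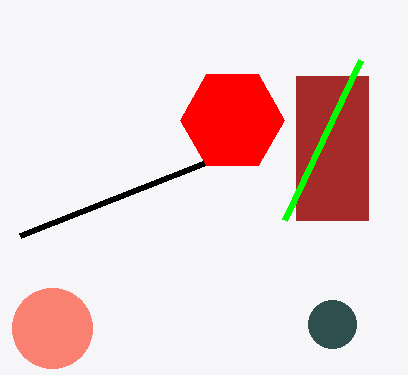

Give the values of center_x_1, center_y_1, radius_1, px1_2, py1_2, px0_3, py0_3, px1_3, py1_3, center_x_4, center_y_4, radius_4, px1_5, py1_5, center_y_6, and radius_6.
center_x_1 = 332; center_y_1 = 324; radius_1 = 24; px1_2 = 20; py1_2 = 236; px0_3 = 296; py0_3 = 76; px1_3 = 368; py1_3 = 220; center_x_4 = 232; center_y_4 = 120; radius_4 = 52; px1_5 = 284; py1_5 = 220; center_y_6 = 328; radius_6 = 40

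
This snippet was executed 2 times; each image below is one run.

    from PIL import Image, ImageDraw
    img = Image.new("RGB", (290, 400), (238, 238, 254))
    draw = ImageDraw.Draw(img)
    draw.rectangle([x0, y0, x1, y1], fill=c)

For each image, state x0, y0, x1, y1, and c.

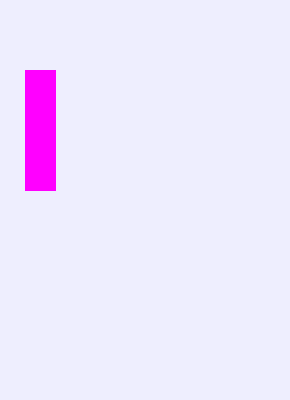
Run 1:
x0 = 25; y0 = 70; x1 = 55; y1 = 190; c = 'magenta'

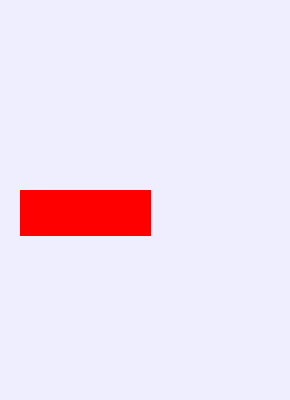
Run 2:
x0 = 20, y0 = 190, x1 = 150, y1 = 235, c = 'red'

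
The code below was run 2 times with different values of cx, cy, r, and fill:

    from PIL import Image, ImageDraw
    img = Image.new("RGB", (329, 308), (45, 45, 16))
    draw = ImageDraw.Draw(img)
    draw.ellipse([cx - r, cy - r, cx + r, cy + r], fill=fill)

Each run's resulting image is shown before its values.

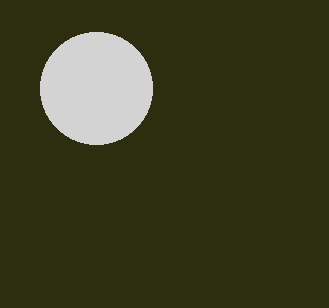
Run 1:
cx = 96, cy = 88, r = 56, fill = 'lightgray'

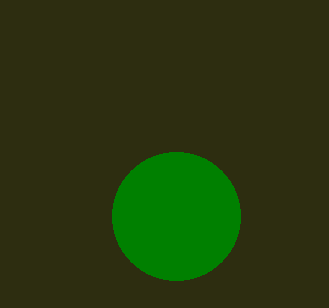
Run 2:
cx = 176
cy = 216
r = 64
fill = 'green'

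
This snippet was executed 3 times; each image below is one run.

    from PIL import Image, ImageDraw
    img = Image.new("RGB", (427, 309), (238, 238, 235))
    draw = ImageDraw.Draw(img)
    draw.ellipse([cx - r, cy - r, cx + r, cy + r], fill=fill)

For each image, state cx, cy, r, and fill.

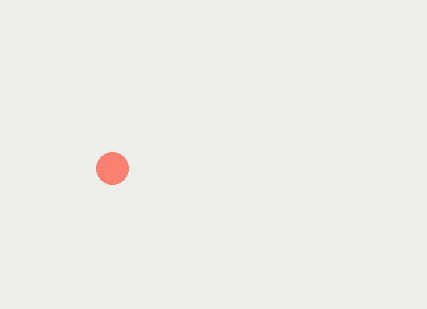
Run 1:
cx = 112; cy = 168; r = 16; fill = 'salmon'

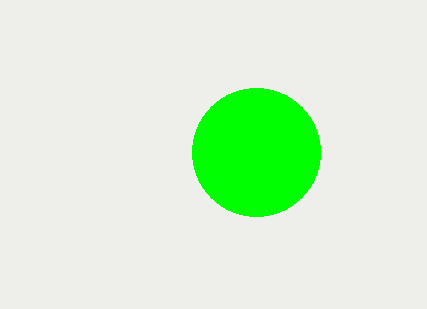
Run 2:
cx = 256, cy = 152, r = 64, fill = 'lime'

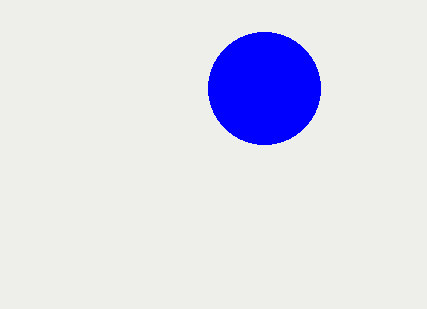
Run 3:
cx = 264
cy = 88
r = 56
fill = 'blue'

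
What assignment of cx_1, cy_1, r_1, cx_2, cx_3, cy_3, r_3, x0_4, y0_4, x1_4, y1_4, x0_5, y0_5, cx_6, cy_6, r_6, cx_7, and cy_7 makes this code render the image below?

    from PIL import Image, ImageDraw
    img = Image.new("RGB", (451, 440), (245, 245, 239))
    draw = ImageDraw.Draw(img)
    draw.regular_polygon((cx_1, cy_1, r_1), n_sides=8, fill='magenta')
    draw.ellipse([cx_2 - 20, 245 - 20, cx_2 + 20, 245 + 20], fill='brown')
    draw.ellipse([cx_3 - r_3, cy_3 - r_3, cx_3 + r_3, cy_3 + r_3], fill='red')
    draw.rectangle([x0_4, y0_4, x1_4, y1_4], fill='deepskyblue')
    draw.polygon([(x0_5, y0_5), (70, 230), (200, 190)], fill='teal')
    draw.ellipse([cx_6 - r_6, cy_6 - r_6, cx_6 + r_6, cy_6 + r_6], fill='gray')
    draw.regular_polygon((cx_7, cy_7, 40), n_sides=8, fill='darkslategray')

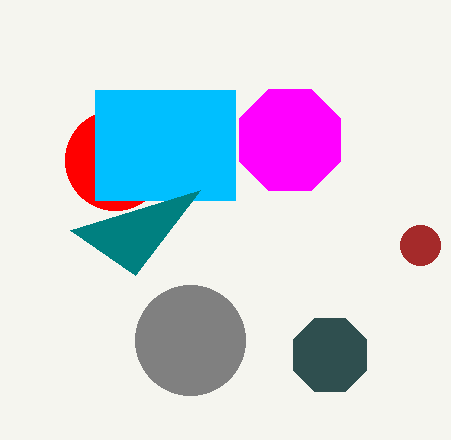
cx_1 = 290, cy_1 = 140, r_1 = 55, cx_2 = 420, cx_3 = 115, cy_3 = 160, r_3 = 50, x0_4 = 95, y0_4 = 90, x1_4 = 235, y1_4 = 200, x0_5 = 135, y0_5 = 275, cx_6 = 190, cy_6 = 340, r_6 = 55, cx_7 = 330, cy_7 = 355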